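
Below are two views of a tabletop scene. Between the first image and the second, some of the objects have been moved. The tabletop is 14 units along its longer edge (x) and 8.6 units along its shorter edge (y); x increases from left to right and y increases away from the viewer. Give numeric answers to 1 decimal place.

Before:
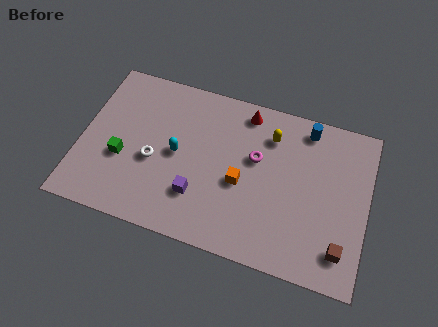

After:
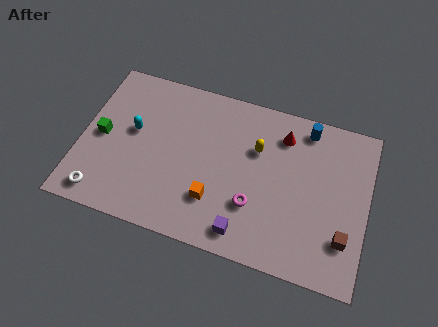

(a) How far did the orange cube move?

1.8

The orange cube moved from about (7.9, 3.7) to (6.7, 2.4), a distance of √(1.2² + 1.3²) ≈ 1.8.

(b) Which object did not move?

the blue cylinder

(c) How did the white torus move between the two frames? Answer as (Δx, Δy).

(-2.3, -2.5)

The white torus was at about (3.6, 3.6) and moved to about (1.3, 1.1).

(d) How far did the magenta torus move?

2.5

The magenta torus was near (8.5, 5.2) before and (8.6, 2.7) after, so it travelled √(0.1² + 2.5²) ≈ 2.5 units.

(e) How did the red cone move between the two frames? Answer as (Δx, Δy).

(1.9, -0.7)

The red cone was at about (7.8, 7.5) and moved to about (9.7, 6.8).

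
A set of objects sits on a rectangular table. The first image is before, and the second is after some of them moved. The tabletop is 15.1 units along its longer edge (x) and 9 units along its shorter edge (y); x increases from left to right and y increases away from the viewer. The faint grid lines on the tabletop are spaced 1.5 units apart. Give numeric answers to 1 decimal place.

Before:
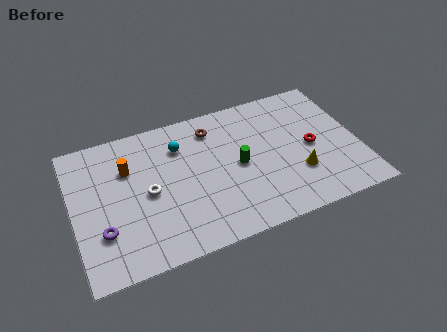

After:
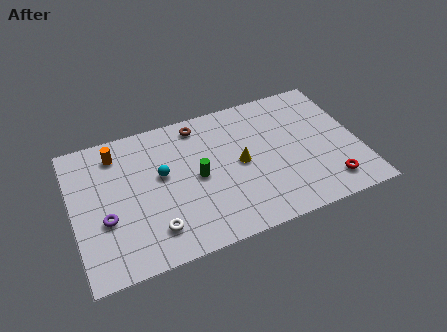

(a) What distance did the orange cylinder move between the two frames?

1.3

From (3.0, 6.2) to (2.5, 7.4), the orange cylinder covered √(0.5² + 1.2²) ≈ 1.3 units.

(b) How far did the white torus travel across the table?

2.4

The white torus moved from about (3.9, 4.3) to (4.0, 1.9), a distance of √(0.1² + 2.4²) ≈ 2.4.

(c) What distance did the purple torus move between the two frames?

0.7

The purple torus moved from about (1.4, 2.7) to (1.6, 3.4), a distance of √(0.2² + 0.7²) ≈ 0.7.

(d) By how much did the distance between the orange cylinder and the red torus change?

+2.4

Before: roughly 9.8 units apart; after: 12.2. That's 2.4 units further apart.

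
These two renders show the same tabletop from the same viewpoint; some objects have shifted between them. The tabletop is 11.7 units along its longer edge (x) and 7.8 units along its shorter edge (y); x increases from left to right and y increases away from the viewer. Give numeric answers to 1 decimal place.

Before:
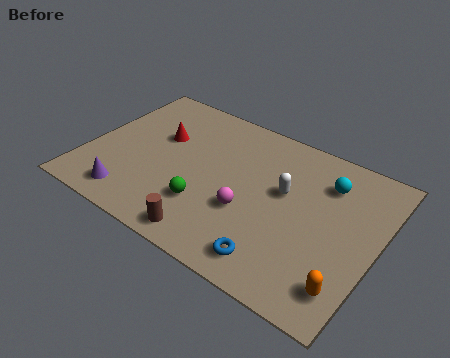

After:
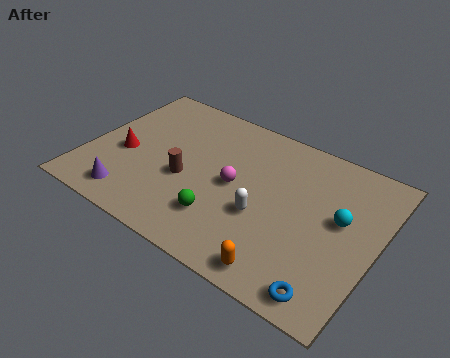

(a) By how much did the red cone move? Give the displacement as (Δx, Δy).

(-1.2, -1.6)

The red cone started near (2.7, 4.9) and ended near (1.5, 3.3).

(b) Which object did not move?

the purple cone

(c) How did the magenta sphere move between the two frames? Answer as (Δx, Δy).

(-0.7, 1.0)

The magenta sphere started near (6.7, 2.9) and ended near (6.0, 3.9).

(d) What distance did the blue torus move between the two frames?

2.2

From (8.1, 1.2) to (10.3, 0.9), the blue torus covered √(2.2² + 0.3²) ≈ 2.2 units.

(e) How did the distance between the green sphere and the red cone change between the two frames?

+1.0

They were about 3.5 units apart before and 4.5 after — 1.0 units further apart.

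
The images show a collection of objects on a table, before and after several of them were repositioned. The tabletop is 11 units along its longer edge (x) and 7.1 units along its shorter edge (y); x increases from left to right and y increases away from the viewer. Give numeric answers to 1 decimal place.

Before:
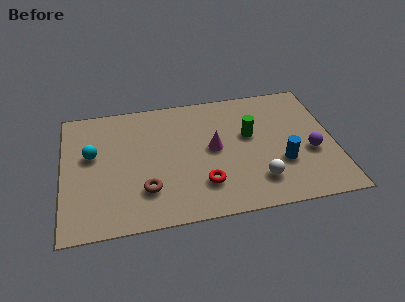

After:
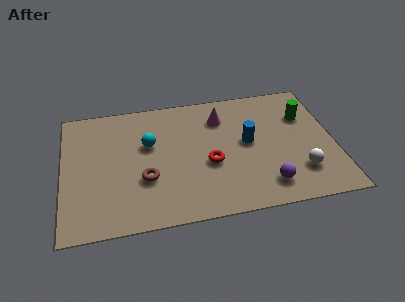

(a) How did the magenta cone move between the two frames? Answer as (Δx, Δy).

(0.4, 1.7)

The magenta cone started near (6.1, 3.7) and ended near (6.5, 5.4).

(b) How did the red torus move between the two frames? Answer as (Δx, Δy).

(0.3, 1.1)

The red torus started near (5.6, 1.8) and ended near (5.9, 2.9).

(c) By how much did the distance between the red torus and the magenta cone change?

+0.6

Before: roughly 2.0 units apart; after: 2.6. That's 0.6 units further apart.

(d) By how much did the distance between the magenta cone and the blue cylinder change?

-1.1

Before: roughly 3.0 units apart; after: 1.9. That's 1.1 units closer together.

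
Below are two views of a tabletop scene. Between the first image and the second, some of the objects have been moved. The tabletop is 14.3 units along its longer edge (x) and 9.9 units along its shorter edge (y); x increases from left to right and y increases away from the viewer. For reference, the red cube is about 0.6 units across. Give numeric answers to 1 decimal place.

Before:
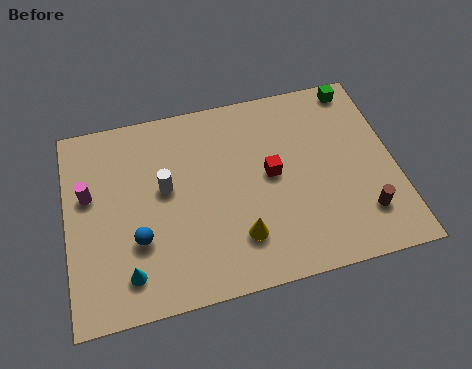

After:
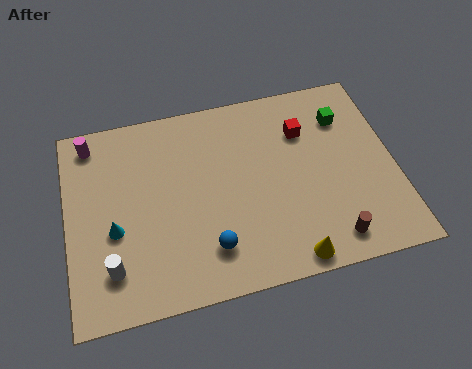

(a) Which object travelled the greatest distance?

the white cylinder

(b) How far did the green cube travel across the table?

1.7

The green cube moved from about (13.0, 8.9) to (12.3, 7.4), a distance of √(0.7² + 1.5²) ≈ 1.7.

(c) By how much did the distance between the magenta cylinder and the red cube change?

+1.5

Before: roughly 7.9 units apart; after: 9.4. That's 1.5 units further apart.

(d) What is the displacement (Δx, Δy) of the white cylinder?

(-2.5, -3.4)

The white cylinder started near (4.3, 5.6) and ended near (1.8, 2.2).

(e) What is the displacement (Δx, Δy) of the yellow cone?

(2.1, -1.5)

From the two frames, the yellow cone sits at roughly (7.3, 2.4) before and (9.4, 0.9) after.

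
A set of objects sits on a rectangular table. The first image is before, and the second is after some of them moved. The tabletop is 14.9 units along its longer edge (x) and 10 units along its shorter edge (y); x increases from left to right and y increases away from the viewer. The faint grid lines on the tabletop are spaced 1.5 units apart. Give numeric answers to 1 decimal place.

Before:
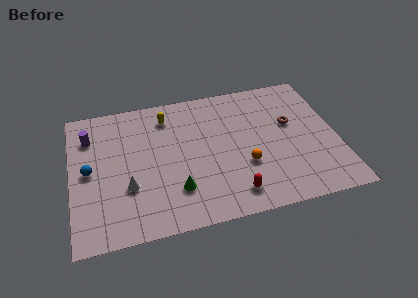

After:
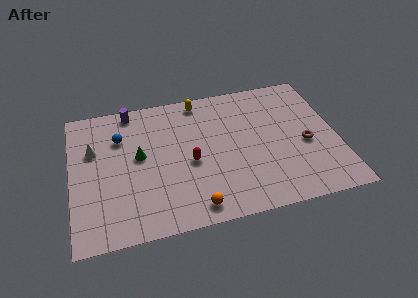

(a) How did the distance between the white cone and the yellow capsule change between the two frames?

+1.3

The distance was about 5.3 in the first image and 6.6 in the second, so they moved 1.3 units further apart.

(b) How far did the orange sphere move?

3.8

The orange sphere moved from about (9.6, 3.5) to (6.6, 1.2), a distance of √(3.0² + 2.3²) ≈ 3.8.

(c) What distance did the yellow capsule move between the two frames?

2.1

The yellow capsule moved from about (5.5, 8.1) to (7.4, 8.9), a distance of √(1.9² + 0.8²) ≈ 2.1.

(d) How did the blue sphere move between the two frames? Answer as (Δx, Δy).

(1.8, 2.1)

From the two frames, the blue sphere sits at roughly (1.0, 5.0) before and (2.8, 7.1) after.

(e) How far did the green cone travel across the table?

3.5

The green cone was near (5.7, 2.6) before and (3.8, 5.5) after, so it travelled √(1.9² + 2.9²) ≈ 3.5 units.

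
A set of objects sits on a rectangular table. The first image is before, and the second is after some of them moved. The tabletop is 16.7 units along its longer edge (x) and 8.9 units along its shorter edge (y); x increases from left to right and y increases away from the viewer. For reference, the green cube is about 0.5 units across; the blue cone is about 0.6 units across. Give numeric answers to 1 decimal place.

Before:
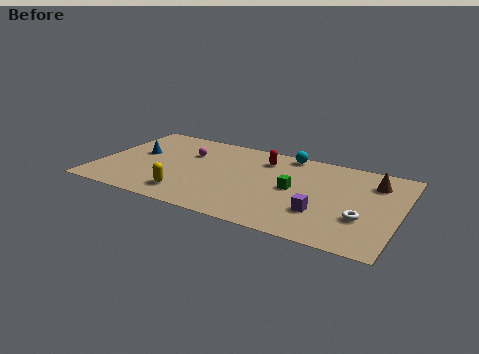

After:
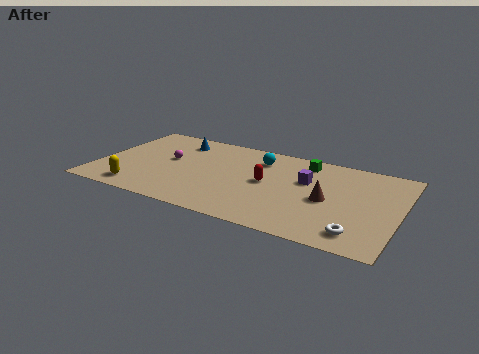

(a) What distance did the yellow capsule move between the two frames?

2.7

The yellow capsule moved from about (5.3, 1.7) to (2.6, 1.3), a distance of √(2.7² + 0.4²) ≈ 2.7.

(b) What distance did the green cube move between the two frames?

3.0

The green cube moved from about (10.9, 4.5) to (11.2, 7.5), a distance of √(0.3² + 3.0²) ≈ 3.0.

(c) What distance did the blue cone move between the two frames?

2.9

The blue cone moved from about (2.0, 5.1) to (4.0, 7.2), a distance of √(2.0² + 2.1²) ≈ 2.9.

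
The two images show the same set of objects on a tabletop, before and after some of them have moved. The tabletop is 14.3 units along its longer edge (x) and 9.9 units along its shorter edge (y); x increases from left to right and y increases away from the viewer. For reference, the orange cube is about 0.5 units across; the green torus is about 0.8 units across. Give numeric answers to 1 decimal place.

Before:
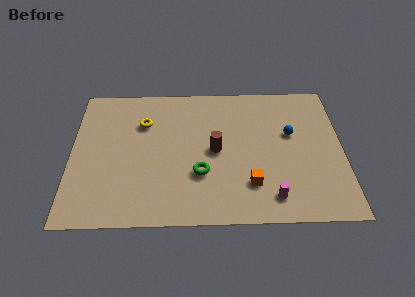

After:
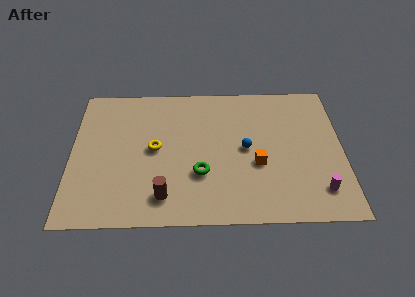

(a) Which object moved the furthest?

the brown cylinder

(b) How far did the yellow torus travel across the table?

2.0

The yellow torus was near (3.8, 7.0) before and (4.4, 5.1) after, so it travelled √(0.6² + 1.9²) ≈ 2.0 units.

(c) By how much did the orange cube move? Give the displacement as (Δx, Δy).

(0.4, 1.4)

From the two frames, the orange cube sits at roughly (9.4, 2.5) before and (9.8, 3.9) after.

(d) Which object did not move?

the green torus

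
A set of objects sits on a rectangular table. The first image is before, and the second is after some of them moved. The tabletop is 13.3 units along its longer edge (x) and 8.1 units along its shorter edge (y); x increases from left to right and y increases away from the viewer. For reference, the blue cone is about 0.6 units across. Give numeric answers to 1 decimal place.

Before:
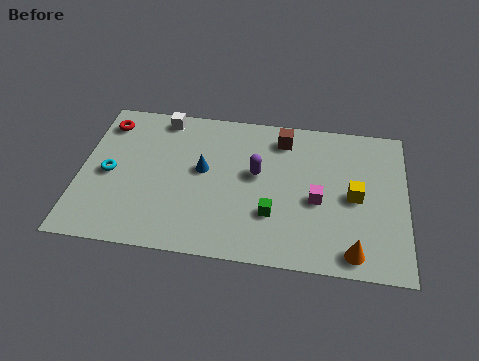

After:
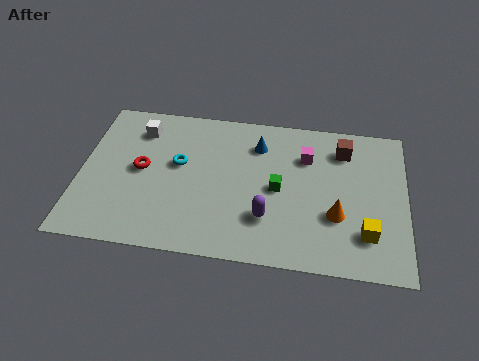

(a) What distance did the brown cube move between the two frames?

2.5

The brown cube moved from about (8.2, 6.7) to (10.7, 6.4), a distance of √(2.5² + 0.3²) ≈ 2.5.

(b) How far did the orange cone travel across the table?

1.9

The orange cone was near (11.2, 1.0) before and (10.5, 2.8) after, so it travelled √(0.7² + 1.8²) ≈ 1.9 units.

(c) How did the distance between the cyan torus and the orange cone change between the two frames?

-3.6

The distance was about 10.4 in the first image and 6.8 in the second, so they moved 3.6 units closer together.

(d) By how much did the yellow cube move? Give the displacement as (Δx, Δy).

(0.5, -1.9)

The yellow cube was at about (11.2, 3.9) and moved to about (11.7, 2.0).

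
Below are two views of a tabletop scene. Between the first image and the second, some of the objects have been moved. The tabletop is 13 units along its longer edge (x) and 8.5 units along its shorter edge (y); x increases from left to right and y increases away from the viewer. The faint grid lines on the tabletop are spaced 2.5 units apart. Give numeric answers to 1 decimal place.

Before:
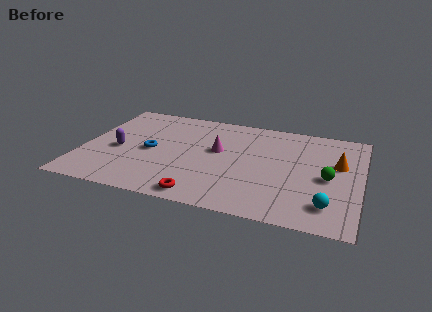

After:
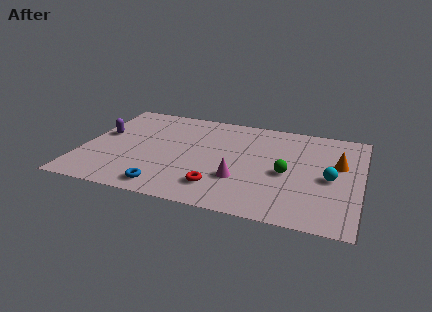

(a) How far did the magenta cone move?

2.5

The magenta cone was near (6.3, 4.9) before and (7.5, 2.7) after, so it travelled √(1.2² + 2.2²) ≈ 2.5 units.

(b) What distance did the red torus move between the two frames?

1.1

From (5.9, 0.9) to (6.6, 1.8), the red torus covered √(0.7² + 0.9²) ≈ 1.1 units.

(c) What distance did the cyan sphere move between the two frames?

2.2

From (11.6, 1.7) to (11.6, 3.9), the cyan sphere covered √(0.0² + 2.2²) ≈ 2.2 units.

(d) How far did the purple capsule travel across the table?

1.5

The purple capsule was near (1.7, 3.7) before and (0.8, 4.9) after, so it travelled √(0.9² + 1.2²) ≈ 1.5 units.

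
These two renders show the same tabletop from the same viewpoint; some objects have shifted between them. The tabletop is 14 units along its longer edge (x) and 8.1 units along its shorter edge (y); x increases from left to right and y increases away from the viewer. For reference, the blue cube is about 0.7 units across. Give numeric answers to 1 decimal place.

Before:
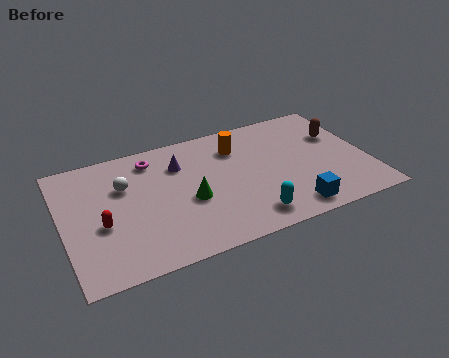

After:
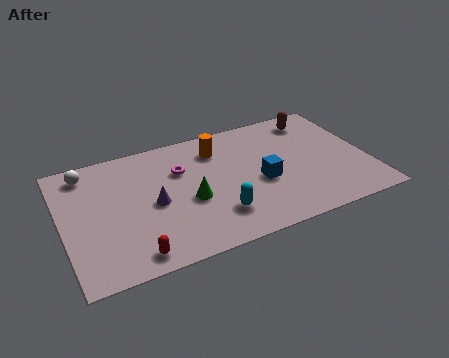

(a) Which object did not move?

the green cone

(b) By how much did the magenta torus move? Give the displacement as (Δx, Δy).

(1.2, -1.2)

The magenta torus started near (4.3, 6.7) and ended near (5.5, 5.5).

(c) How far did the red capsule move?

2.6

The red capsule was near (1.7, 3.3) before and (2.9, 1.0) after, so it travelled √(1.2² + 2.3²) ≈ 2.6 units.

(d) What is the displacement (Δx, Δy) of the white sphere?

(-1.6, 1.5)

The white sphere was at about (2.9, 5.4) and moved to about (1.3, 6.9).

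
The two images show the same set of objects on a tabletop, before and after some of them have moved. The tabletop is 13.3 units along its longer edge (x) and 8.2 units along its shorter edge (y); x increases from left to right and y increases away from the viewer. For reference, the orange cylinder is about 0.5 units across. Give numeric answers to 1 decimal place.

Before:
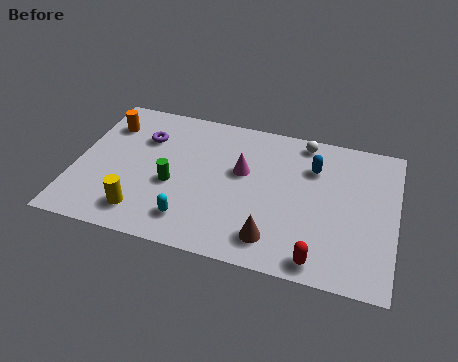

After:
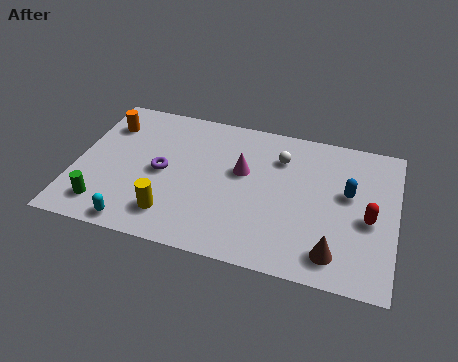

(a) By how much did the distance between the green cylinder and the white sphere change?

+1.9

They were about 6.5 units apart before and 8.4 after — 1.9 units further apart.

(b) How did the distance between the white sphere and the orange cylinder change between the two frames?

-1.0

The distance was about 8.3 in the first image and 7.3 in the second, so they moved 1.0 units closer together.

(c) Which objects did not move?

the orange cylinder and the magenta cone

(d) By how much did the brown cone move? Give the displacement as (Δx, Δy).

(2.5, -0.1)

The brown cone started near (8.4, 1.5) and ended near (10.9, 1.4).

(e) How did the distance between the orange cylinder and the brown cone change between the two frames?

+2.2

They were about 8.7 units apart before and 10.9 after — 2.2 units further apart.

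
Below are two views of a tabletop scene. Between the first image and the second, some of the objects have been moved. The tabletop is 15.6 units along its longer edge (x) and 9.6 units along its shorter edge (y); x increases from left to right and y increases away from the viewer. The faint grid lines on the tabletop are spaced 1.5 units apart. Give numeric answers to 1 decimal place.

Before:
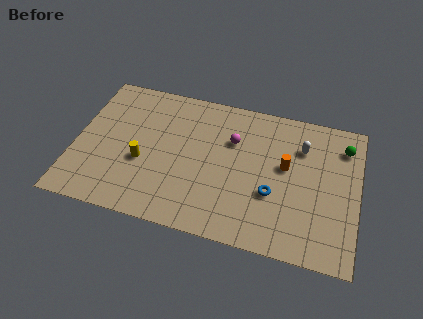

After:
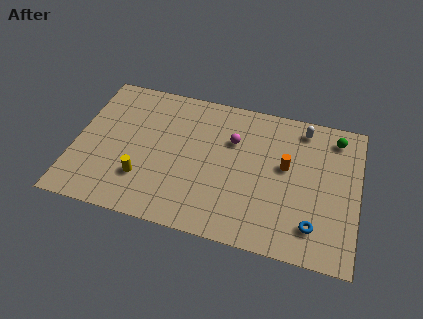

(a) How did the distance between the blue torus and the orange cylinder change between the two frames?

+1.8

Before: roughly 2.1 units apart; after: 3.9. That's 1.8 units further apart.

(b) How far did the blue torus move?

2.7

From (11.0, 3.5) to (13.3, 2.0), the blue torus covered √(2.3² + 1.5²) ≈ 2.7 units.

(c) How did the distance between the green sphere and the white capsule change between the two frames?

-0.6

Before: roughly 2.4 units apart; after: 1.8. That's 0.6 units closer together.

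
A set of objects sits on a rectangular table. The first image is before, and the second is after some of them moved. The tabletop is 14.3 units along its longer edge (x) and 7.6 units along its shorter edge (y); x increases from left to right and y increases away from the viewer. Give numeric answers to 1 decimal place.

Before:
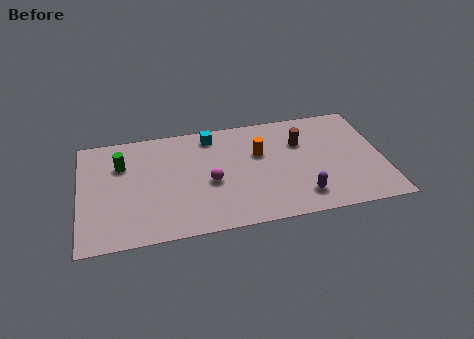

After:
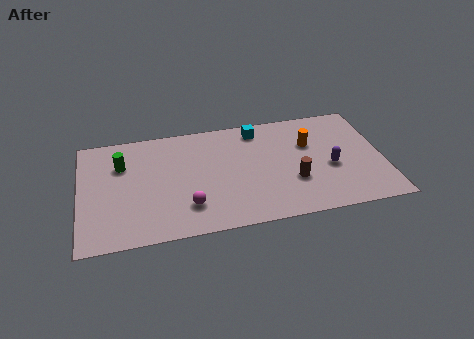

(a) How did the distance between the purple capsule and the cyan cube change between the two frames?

-1.7

They were about 6.4 units apart before and 4.7 after — 1.7 units closer together.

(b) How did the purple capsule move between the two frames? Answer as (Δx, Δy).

(1.5, 1.7)

The purple capsule was at about (10.3, 1.5) and moved to about (11.8, 3.2).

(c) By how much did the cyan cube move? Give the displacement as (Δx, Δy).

(2.2, 0.0)

The cyan cube started near (6.3, 6.5) and ended near (8.5, 6.5).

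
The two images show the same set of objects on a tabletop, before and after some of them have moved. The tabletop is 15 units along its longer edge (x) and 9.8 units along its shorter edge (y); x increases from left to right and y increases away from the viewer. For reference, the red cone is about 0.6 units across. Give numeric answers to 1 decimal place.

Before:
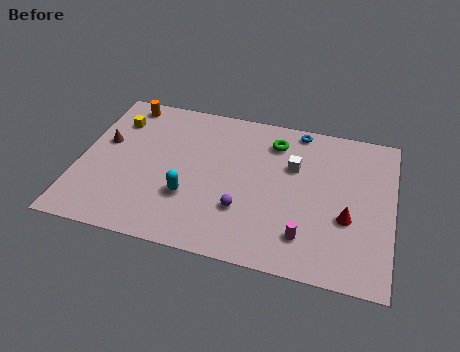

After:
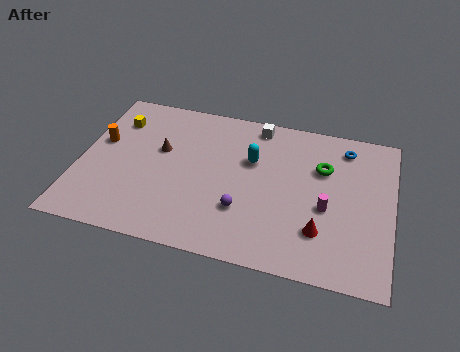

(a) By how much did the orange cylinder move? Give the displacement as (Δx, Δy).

(-0.9, -2.9)

The orange cylinder was at about (1.8, 8.7) and moved to about (0.9, 5.8).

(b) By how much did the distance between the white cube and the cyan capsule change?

-3.4

The distance was about 5.8 in the first image and 2.4 in the second, so they moved 3.4 units closer together.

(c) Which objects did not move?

the purple sphere and the yellow cube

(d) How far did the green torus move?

2.7

The green torus was near (9.2, 7.8) before and (11.6, 6.6) after, so it travelled √(2.4² + 1.2²) ≈ 2.7 units.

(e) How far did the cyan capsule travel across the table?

4.2

The cyan capsule moved from about (5.4, 3.2) to (8.2, 6.3), a distance of √(2.8² + 3.1²) ≈ 4.2.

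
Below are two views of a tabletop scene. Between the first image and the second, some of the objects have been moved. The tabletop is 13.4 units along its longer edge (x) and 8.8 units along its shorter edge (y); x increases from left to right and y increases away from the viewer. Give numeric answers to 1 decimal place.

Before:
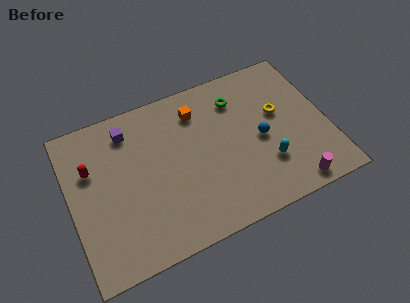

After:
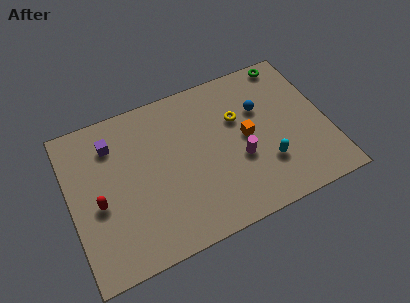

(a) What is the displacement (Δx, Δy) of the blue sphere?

(0.2, 1.7)

The blue sphere was at about (9.9, 4.1) and moved to about (10.1, 5.8).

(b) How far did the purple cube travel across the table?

1.0

From (3.3, 7.2) to (2.4, 6.8), the purple cube covered √(0.9² + 0.4²) ≈ 1.0 units.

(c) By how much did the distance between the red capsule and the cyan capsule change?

-0.7

They were about 9.4 units apart before and 8.7 after — 0.7 units closer together.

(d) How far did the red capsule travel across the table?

2.0

From (1.2, 5.8) to (1.4, 3.8), the red capsule covered √(0.2² + 2.0²) ≈ 2.0 units.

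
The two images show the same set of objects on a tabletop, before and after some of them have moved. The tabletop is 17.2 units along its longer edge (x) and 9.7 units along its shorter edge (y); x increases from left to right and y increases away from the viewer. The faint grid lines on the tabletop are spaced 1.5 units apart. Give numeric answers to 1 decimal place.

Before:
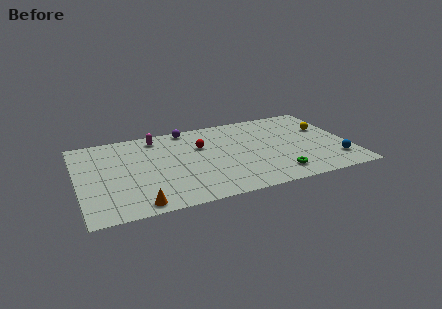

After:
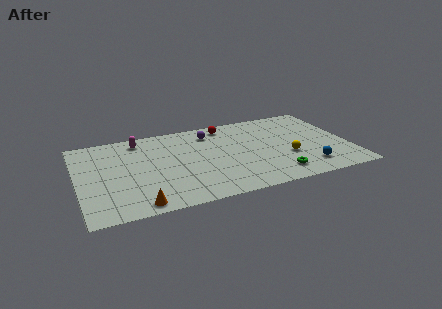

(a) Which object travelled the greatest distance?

the yellow sphere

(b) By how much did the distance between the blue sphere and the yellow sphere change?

-2.1

They were about 4.0 units apart before and 1.9 after — 2.1 units closer together.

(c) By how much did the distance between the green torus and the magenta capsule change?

+0.8

They were about 9.7 units apart before and 10.5 after — 0.8 units further apart.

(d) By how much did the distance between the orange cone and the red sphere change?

+2.7

Before: roughly 7.0 units apart; after: 9.7. That's 2.7 units further apart.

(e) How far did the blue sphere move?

1.8

From (16.1, 2.2) to (14.3, 1.9), the blue sphere covered √(1.8² + 0.3²) ≈ 1.8 units.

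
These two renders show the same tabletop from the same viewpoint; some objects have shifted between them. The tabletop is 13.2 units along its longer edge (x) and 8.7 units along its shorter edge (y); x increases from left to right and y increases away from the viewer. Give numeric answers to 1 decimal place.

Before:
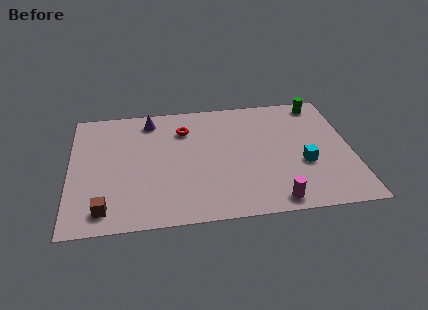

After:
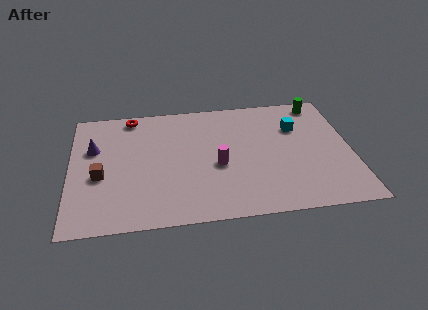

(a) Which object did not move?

the green cylinder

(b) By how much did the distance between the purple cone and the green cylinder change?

+2.9

The distance was about 8.1 in the first image and 11.0 in the second, so they moved 2.9 units further apart.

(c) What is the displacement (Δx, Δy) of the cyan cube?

(-0.2, 2.7)

The cyan cube started near (10.9, 3.3) and ended near (10.7, 6.0).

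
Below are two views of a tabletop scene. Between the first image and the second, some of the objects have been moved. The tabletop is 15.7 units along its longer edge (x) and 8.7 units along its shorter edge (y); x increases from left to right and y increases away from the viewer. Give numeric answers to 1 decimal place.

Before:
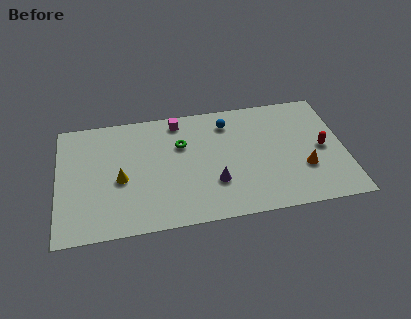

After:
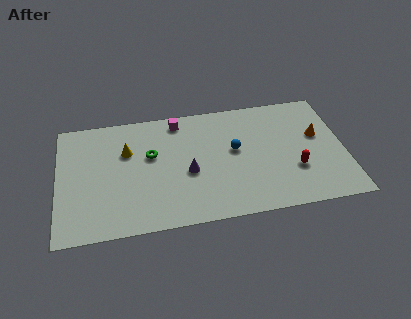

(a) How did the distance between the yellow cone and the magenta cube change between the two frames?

-1.6

The distance was about 5.0 in the first image and 3.4 in the second, so they moved 1.6 units closer together.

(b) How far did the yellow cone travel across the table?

2.0

The yellow cone was near (3.4, 3.8) before and (3.8, 5.8) after, so it travelled √(0.4² + 2.0²) ≈ 2.0 units.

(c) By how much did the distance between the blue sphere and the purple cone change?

-1.5

The distance was about 4.4 in the first image and 2.9 in the second, so they moved 1.5 units closer together.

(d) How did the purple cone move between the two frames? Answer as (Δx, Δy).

(-1.4, 1.0)

From the two frames, the purple cone sits at roughly (8.5, 2.7) before and (7.1, 3.7) after.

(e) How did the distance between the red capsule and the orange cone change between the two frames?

+1.0

They were about 1.7 units apart before and 2.7 after — 1.0 units further apart.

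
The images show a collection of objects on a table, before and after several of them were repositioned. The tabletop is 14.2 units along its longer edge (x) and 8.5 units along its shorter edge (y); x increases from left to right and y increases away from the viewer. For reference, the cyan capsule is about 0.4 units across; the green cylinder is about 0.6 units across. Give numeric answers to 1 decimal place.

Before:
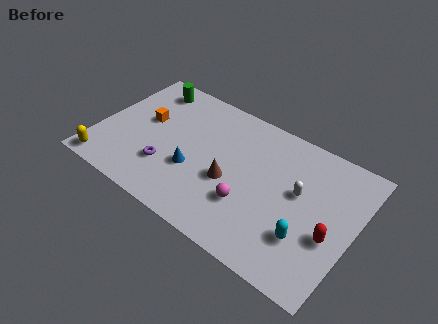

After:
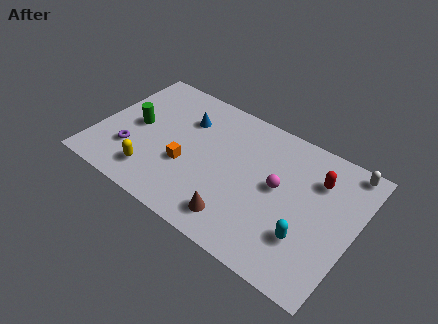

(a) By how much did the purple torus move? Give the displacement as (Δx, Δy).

(-2.0, 0.0)

From the two frames, the purple torus sits at roughly (4.1, 2.5) before and (2.1, 2.5) after.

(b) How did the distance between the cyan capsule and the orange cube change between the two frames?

-3.0

Before: roughly 9.8 units apart; after: 6.8. That's 3.0 units closer together.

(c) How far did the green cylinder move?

2.9

The green cylinder was near (2.1, 7.2) before and (2.0, 4.3) after, so it travelled √(0.1² + 2.9²) ≈ 2.9 units.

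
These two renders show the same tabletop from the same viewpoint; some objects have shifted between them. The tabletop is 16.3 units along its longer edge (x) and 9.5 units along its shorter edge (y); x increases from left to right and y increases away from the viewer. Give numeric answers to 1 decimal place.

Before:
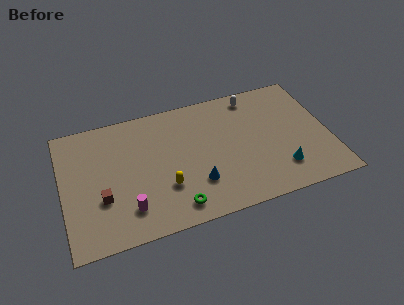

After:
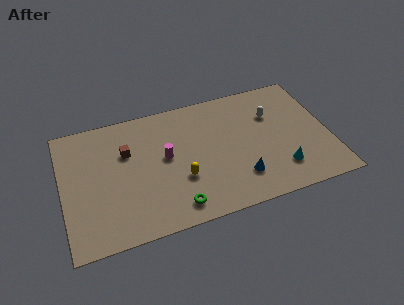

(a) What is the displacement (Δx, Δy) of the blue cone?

(2.6, -0.4)

The blue cone started near (8.0, 2.7) and ended near (10.6, 2.3).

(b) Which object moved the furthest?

the magenta cylinder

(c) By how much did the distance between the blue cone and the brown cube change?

+2.0

Before: roughly 5.7 units apart; after: 7.7. That's 2.0 units further apart.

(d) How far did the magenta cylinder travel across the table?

4.0

From (3.8, 2.1) to (6.3, 5.2), the magenta cylinder covered √(2.5² + 3.1²) ≈ 4.0 units.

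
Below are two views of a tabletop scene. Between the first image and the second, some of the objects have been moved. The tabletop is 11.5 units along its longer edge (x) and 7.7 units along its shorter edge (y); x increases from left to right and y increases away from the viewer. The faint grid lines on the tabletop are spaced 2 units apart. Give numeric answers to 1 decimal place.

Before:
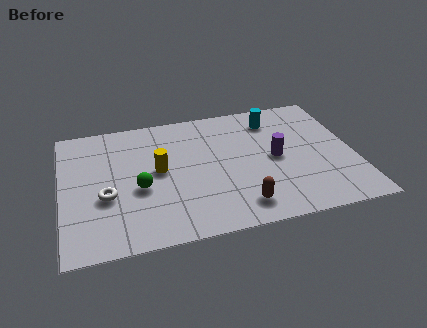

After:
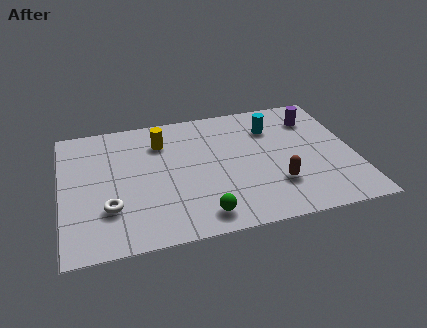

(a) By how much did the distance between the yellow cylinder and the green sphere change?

+3.7

The distance was about 1.2 in the first image and 4.9 in the second, so they moved 3.7 units further apart.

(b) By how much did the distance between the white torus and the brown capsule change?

+1.1

The distance was about 5.4 in the first image and 6.5 in the second, so they moved 1.1 units further apart.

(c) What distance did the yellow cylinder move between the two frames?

1.7

The yellow cylinder was near (3.8, 4.1) before and (4.0, 5.8) after, so it travelled √(0.2² + 1.7²) ≈ 1.7 units.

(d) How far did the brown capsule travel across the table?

1.7

From (6.8, 1.3) to (8.3, 2.2), the brown capsule covered √(1.5² + 0.9²) ≈ 1.7 units.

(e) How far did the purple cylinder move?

2.7

The purple cylinder moved from about (8.4, 3.8) to (10.1, 5.9), a distance of √(1.7² + 2.1²) ≈ 2.7.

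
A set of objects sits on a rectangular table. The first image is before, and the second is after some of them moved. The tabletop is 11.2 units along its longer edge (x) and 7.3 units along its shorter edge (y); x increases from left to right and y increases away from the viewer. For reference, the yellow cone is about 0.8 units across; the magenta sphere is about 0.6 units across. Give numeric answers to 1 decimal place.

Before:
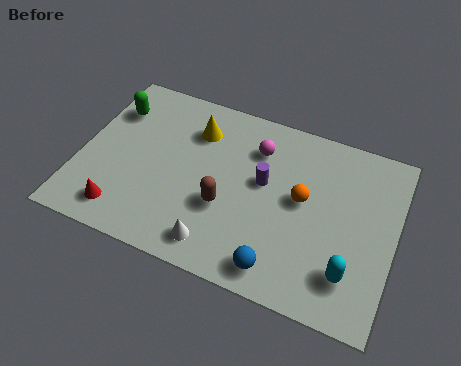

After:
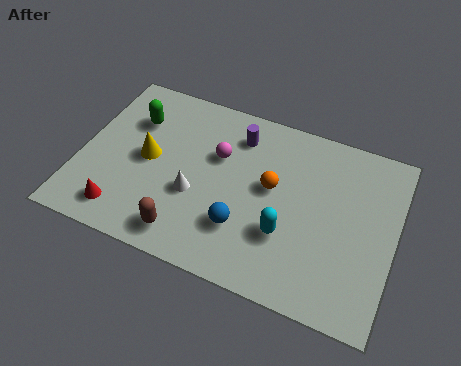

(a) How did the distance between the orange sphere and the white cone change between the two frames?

-1.1

Before: roughly 4.0 units apart; after: 2.9. That's 1.1 units closer together.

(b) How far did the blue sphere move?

1.8

The blue sphere was near (7.4, 1.0) before and (6.0, 2.1) after, so it travelled √(1.4² + 1.1²) ≈ 1.8 units.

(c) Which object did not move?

the red cone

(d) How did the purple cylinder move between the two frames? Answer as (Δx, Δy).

(-1.1, 1.6)

The purple cylinder was at about (6.5, 4.2) and moved to about (5.4, 5.8).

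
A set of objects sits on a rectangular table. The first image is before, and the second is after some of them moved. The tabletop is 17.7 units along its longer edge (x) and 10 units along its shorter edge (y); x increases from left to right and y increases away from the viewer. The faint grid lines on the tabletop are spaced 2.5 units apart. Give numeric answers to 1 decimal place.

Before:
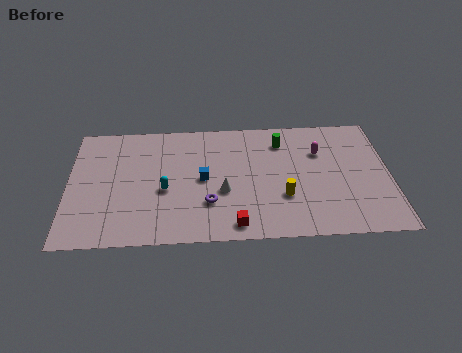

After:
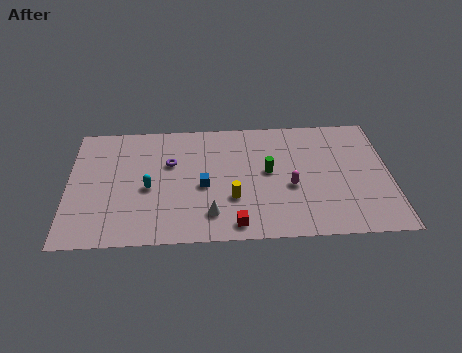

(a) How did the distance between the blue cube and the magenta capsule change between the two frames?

-2.0

The distance was about 6.8 in the first image and 4.8 in the second, so they moved 2.0 units closer together.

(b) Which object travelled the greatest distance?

the purple torus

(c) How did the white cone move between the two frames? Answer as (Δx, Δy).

(-0.7, -1.8)

From the two frames, the white cone sits at roughly (8.5, 3.9) before and (7.8, 2.1) after.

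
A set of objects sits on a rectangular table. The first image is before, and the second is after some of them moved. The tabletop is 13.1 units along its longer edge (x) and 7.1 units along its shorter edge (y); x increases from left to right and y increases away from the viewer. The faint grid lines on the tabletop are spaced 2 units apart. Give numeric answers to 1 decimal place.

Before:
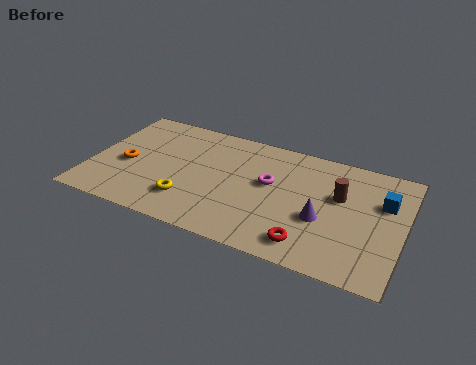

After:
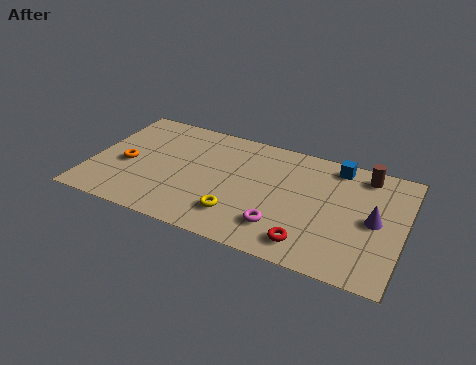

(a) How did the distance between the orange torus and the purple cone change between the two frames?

+2.1

Before: roughly 8.3 units apart; after: 10.4. That's 2.1 units further apart.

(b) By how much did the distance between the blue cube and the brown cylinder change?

-0.6

They were about 1.8 units apart before and 1.2 after — 0.6 units closer together.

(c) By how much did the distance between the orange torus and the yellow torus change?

+2.0

The distance was about 3.1 in the first image and 5.1 in the second, so they moved 2.0 units further apart.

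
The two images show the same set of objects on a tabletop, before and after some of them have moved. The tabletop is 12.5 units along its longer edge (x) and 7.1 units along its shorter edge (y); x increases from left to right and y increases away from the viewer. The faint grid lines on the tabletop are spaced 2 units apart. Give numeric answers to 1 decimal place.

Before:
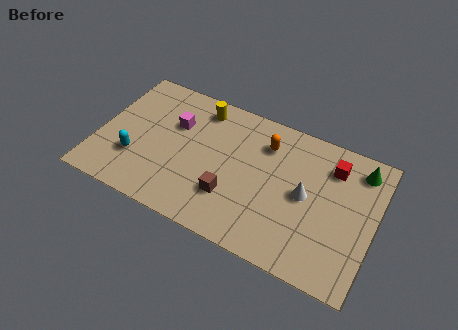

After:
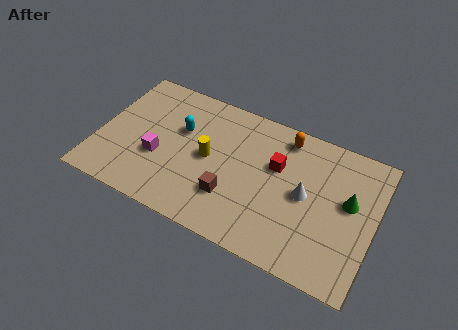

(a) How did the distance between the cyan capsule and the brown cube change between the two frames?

-0.9

The distance was about 4.4 in the first image and 3.5 in the second, so they moved 0.9 units closer together.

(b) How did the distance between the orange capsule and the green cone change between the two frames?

-0.5

Before: roughly 4.2 units apart; after: 3.7. That's 0.5 units closer together.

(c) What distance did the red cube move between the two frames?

2.6

From (10.4, 5.5) to (8.0, 4.5), the red cube covered √(2.4² + 1.0²) ≈ 2.6 units.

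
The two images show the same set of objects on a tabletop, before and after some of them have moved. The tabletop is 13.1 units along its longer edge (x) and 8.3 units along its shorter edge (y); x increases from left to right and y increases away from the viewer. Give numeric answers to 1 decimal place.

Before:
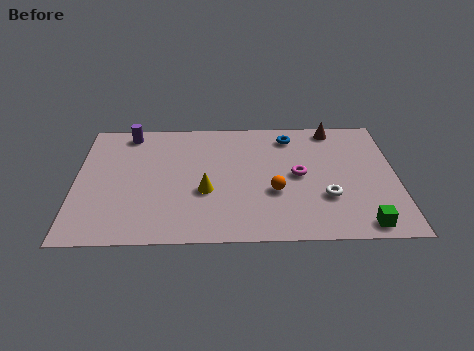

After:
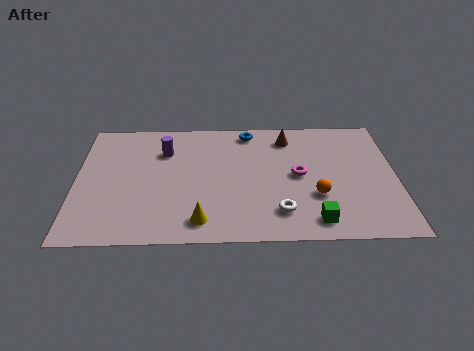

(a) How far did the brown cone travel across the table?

2.0

From (10.6, 7.4) to (8.7, 6.8), the brown cone covered √(1.9² + 0.6²) ≈ 2.0 units.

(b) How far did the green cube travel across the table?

1.9

From (11.6, 0.9) to (9.7, 1.2), the green cube covered √(1.9² + 0.3²) ≈ 1.9 units.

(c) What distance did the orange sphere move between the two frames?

1.7

The orange sphere was near (8.1, 3.1) before and (9.8, 2.8) after, so it travelled √(1.7² + 0.3²) ≈ 1.7 units.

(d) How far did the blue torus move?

1.7

From (8.8, 6.9) to (7.1, 7.3), the blue torus covered √(1.7² + 0.4²) ≈ 1.7 units.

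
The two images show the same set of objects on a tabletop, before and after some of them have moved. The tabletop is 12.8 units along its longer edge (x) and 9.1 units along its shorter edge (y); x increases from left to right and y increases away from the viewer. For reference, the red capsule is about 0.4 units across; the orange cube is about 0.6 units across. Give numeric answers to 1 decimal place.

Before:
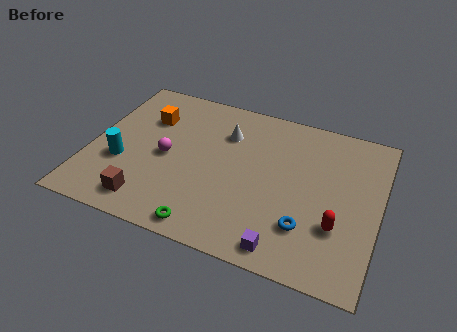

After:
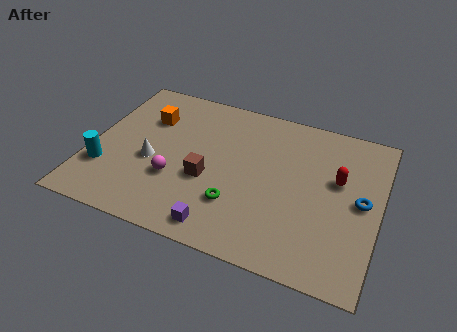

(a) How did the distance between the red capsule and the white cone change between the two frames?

+1.8

They were about 6.5 units apart before and 8.3 after — 1.8 units further apart.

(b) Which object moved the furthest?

the white cone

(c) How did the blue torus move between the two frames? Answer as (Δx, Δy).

(2.2, 2.2)

From the two frames, the blue torus sits at roughly (9.8, 2.4) before and (12.0, 4.6) after.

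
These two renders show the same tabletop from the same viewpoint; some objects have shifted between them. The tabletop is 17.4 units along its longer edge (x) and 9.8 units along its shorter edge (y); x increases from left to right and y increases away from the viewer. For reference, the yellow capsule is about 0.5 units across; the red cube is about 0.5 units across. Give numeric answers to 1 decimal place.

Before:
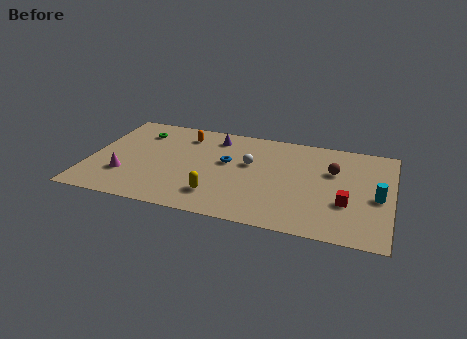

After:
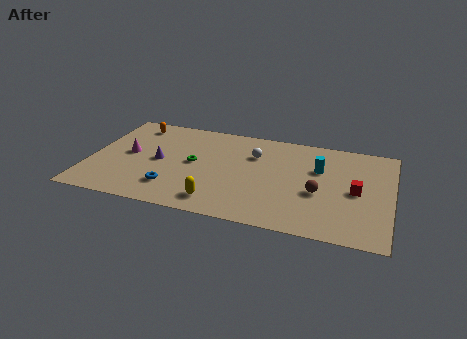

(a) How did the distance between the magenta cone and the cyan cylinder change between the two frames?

-3.4

They were about 14.5 units apart before and 11.1 after — 3.4 units closer together.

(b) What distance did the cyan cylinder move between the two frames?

3.9

From (16.6, 4.4) to (13.2, 6.4), the cyan cylinder covered √(3.4² + 2.0²) ≈ 3.9 units.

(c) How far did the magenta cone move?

2.2

The magenta cone was near (2.2, 2.9) before and (2.2, 5.1) after, so it travelled √(0.0² + 2.2²) ≈ 2.2 units.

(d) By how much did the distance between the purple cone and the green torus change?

-2.4

They were about 4.4 units apart before and 2.0 after — 2.4 units closer together.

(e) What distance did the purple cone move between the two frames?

4.5

The purple cone moved from about (7.0, 8.1) to (4.0, 4.8), a distance of √(3.0² + 3.3²) ≈ 4.5.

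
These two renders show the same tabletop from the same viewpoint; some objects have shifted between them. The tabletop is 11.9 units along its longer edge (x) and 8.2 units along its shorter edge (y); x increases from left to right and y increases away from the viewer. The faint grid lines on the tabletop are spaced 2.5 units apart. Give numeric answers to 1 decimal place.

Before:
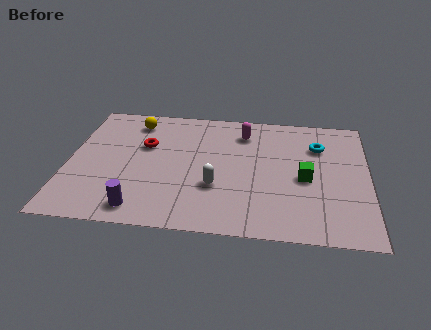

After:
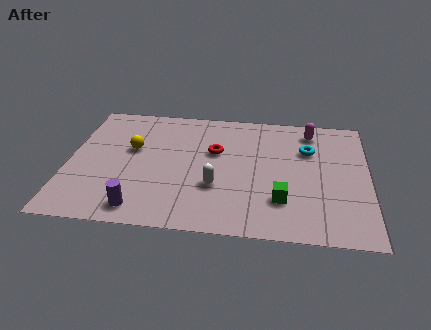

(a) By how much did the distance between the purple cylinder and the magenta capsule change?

+2.1

The distance was about 6.7 in the first image and 8.8 in the second, so they moved 2.1 units further apart.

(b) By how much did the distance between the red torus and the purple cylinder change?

+0.8

The distance was about 4.1 in the first image and 4.9 in the second, so they moved 0.8 units further apart.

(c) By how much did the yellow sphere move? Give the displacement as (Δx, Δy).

(0.0, -1.9)

The yellow sphere was at about (2.5, 6.8) and moved to about (2.5, 4.9).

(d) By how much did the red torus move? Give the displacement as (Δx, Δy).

(2.8, -0.1)

The red torus started near (3.0, 5.2) and ended near (5.8, 5.1).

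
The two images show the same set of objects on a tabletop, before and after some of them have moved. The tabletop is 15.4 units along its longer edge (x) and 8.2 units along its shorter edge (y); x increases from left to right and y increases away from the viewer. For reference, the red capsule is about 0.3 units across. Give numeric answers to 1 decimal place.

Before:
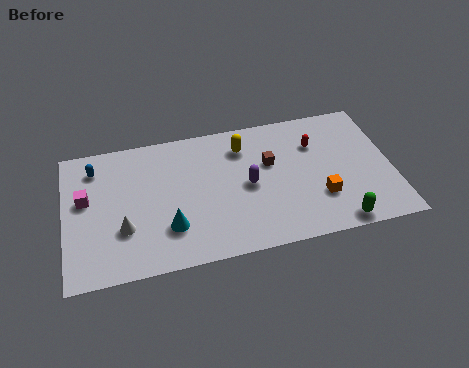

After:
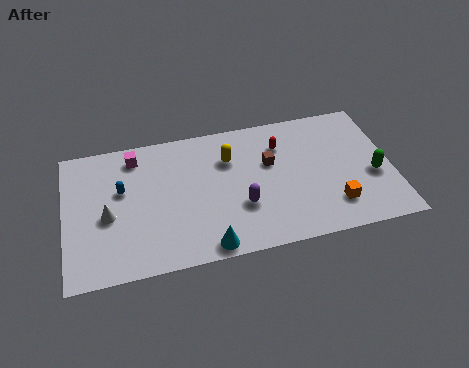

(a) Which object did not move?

the brown cube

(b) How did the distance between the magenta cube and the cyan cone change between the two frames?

+2.3

Before: roughly 4.5 units apart; after: 6.8. That's 2.3 units further apart.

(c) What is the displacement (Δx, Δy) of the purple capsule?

(-0.4, -1.2)

The purple capsule was at about (8.6, 4.0) and moved to about (8.2, 2.8).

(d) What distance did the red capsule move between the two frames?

1.6

The red capsule was near (11.9, 5.8) before and (10.3, 6.1) after, so it travelled √(1.6² + 0.3²) ≈ 1.6 units.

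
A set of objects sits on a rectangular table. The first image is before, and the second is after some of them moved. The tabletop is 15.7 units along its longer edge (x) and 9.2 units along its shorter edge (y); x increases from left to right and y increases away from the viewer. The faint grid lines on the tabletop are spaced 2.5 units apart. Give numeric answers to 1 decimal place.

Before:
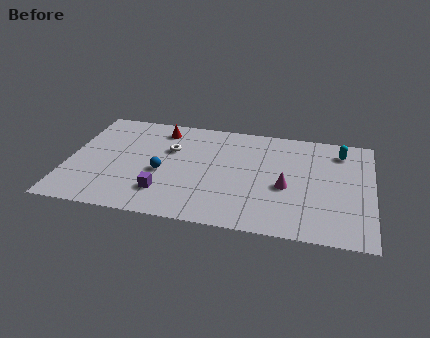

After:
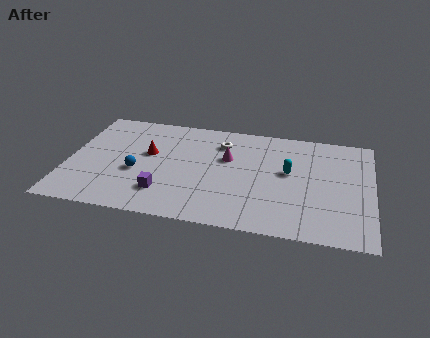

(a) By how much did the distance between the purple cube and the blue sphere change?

+0.4

Before: roughly 1.7 units apart; after: 2.1. That's 0.4 units further apart.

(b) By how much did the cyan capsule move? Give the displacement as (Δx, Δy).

(-2.6, -2.3)

The cyan capsule started near (14.0, 7.5) and ended near (11.4, 5.2).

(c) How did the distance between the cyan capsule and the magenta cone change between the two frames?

-1.2

They were about 4.5 units apart before and 3.3 after — 1.2 units closer together.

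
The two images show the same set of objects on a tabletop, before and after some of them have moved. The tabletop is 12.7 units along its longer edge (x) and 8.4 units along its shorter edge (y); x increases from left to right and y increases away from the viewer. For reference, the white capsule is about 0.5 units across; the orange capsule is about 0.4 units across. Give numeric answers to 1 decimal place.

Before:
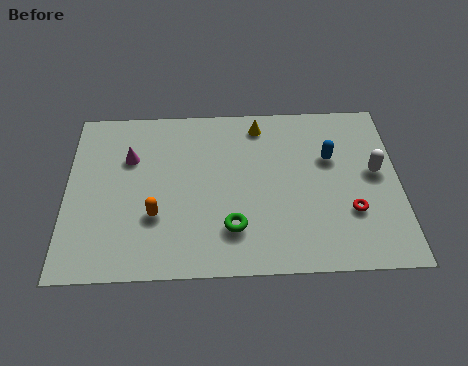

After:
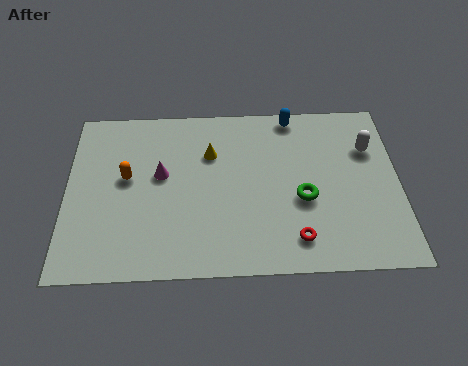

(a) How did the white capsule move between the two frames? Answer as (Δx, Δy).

(-0.2, 1.2)

From the two frames, the white capsule sits at roughly (11.8, 4.6) before and (11.6, 5.8) after.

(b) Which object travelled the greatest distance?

the green torus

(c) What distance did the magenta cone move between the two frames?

1.5

The magenta cone moved from about (2.4, 5.7) to (3.6, 4.8), a distance of √(1.2² + 0.9²) ≈ 1.5.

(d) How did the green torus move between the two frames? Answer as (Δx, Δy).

(2.7, 1.3)

From the two frames, the green torus sits at roughly (6.3, 2.1) before and (9.0, 3.4) after.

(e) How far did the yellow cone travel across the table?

2.4

The yellow cone was near (7.4, 7.2) before and (5.5, 5.8) after, so it travelled √(1.9² + 1.4²) ≈ 2.4 units.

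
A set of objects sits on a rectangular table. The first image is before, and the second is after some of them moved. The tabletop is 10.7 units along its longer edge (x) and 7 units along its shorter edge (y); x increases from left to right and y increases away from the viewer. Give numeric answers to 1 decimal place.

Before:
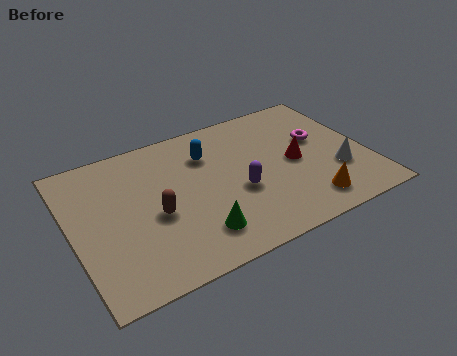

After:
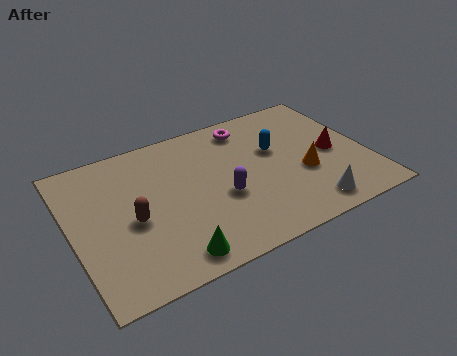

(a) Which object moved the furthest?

the magenta torus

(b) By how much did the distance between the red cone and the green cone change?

+2.4

The distance was about 4.3 in the first image and 6.7 in the second, so they moved 2.4 units further apart.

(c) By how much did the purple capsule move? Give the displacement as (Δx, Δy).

(-0.6, 0.0)

The purple capsule was at about (5.9, 2.8) and moved to about (5.3, 2.8).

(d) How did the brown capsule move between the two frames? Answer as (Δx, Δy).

(-0.8, 0.1)

The brown capsule started near (2.9, 3.0) and ended near (2.1, 3.1).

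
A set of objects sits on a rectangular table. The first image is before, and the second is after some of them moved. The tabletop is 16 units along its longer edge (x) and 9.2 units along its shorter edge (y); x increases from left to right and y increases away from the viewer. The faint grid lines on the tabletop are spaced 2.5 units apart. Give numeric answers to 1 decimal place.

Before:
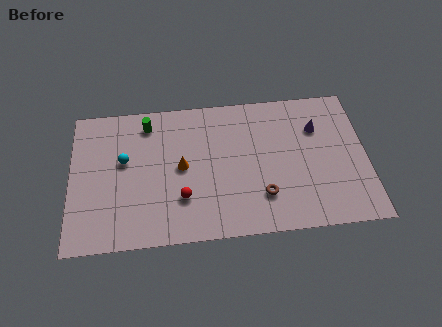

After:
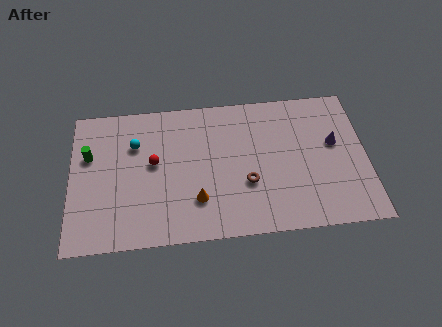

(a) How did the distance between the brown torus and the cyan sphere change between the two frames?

-1.2

They were about 8.0 units apart before and 6.8 after — 1.2 units closer together.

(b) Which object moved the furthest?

the green cylinder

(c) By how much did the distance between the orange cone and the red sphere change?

+1.5

Before: roughly 2.0 units apart; after: 3.5. That's 1.5 units further apart.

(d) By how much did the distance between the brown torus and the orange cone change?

-2.1

Before: roughly 4.9 units apart; after: 2.8. That's 2.1 units closer together.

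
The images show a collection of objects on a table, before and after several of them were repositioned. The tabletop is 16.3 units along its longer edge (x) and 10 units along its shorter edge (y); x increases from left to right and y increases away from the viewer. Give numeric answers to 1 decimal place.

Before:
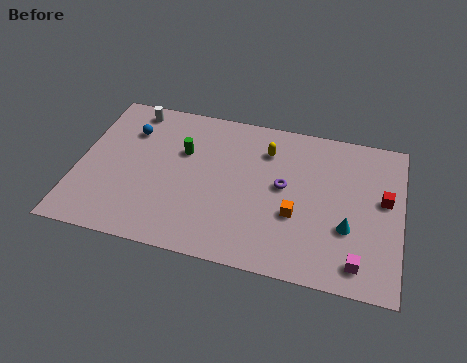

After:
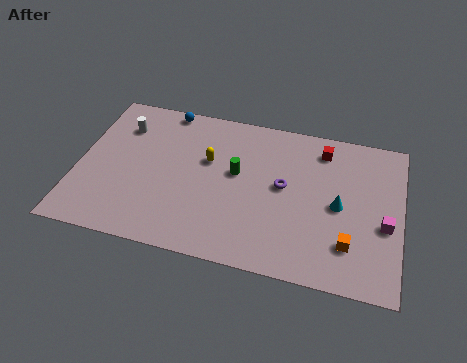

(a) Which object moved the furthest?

the red cube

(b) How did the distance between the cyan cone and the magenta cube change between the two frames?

+0.3

Before: roughly 2.1 units apart; after: 2.4. That's 0.3 units further apart.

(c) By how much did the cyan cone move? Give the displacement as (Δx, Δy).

(-0.5, 1.3)

From the two frames, the cyan cone sits at roughly (13.7, 3.5) before and (13.2, 4.8) after.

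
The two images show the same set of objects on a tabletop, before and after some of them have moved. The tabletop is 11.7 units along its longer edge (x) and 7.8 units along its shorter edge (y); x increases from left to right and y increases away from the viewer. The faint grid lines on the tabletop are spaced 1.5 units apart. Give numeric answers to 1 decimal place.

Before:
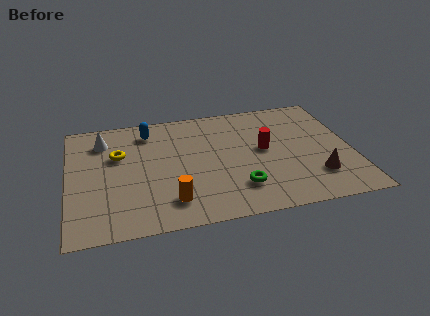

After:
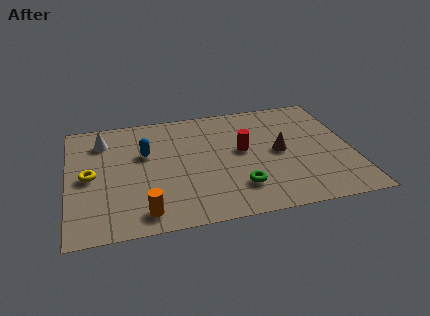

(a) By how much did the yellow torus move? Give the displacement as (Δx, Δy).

(-1.2, -1.2)

From the two frames, the yellow torus sits at roughly (2.1, 5.0) before and (0.9, 3.8) after.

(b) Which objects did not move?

the white cone and the green torus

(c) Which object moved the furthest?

the brown cone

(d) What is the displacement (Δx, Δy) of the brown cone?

(-1.4, 1.9)

From the two frames, the brown cone sits at roughly (10.1, 2.0) before and (8.7, 3.9) after.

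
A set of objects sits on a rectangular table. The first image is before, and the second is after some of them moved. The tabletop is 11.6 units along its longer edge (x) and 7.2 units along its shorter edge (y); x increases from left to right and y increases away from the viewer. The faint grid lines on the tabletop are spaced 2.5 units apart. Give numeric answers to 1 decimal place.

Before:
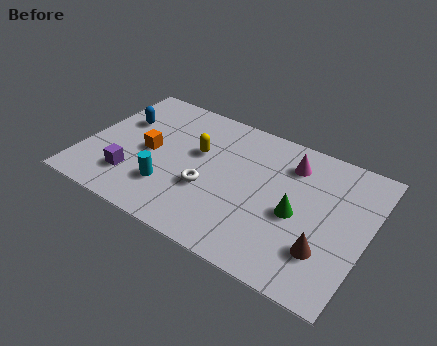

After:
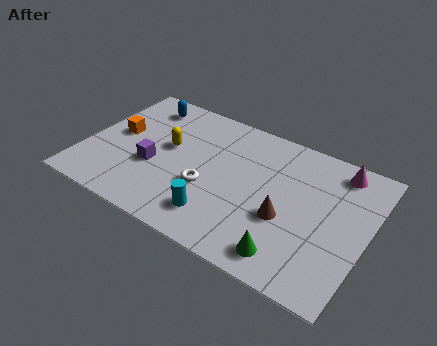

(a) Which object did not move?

the white torus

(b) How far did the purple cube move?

1.2

The purple cube moved from about (2.2, 1.8) to (2.9, 2.8), a distance of √(0.7² + 1.0²) ≈ 1.2.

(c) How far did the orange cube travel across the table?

1.5

From (2.6, 3.5) to (1.2, 3.9), the orange cube covered √(1.4² + 0.4²) ≈ 1.5 units.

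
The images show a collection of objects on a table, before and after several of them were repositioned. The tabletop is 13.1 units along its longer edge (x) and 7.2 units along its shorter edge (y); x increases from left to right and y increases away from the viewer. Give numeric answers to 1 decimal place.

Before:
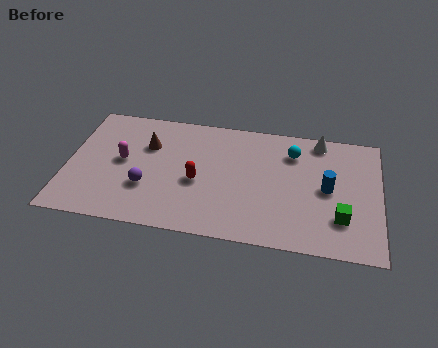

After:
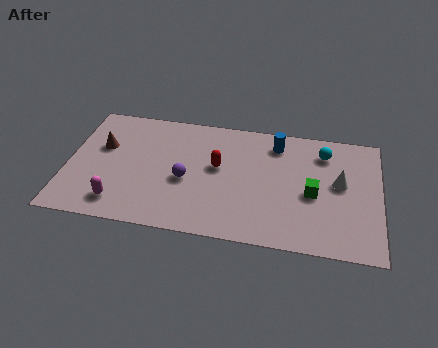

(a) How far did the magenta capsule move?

2.5

The magenta capsule was near (2.3, 3.8) before and (2.3, 1.3) after, so it travelled √(0.0² + 2.5²) ≈ 2.5 units.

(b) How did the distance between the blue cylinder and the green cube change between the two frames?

+1.4

Before: roughly 1.7 units apart; after: 3.1. That's 1.4 units further apart.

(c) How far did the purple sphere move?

1.7

From (3.4, 2.4) to (5.0, 3.1), the purple sphere covered √(1.6² + 0.7²) ≈ 1.7 units.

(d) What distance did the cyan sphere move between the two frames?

1.3

The cyan sphere moved from about (9.4, 5.5) to (10.7, 5.7), a distance of √(1.3² + 0.2²) ≈ 1.3.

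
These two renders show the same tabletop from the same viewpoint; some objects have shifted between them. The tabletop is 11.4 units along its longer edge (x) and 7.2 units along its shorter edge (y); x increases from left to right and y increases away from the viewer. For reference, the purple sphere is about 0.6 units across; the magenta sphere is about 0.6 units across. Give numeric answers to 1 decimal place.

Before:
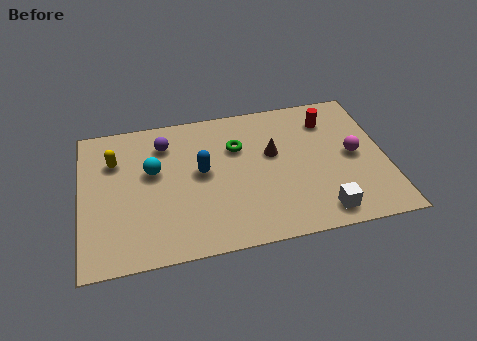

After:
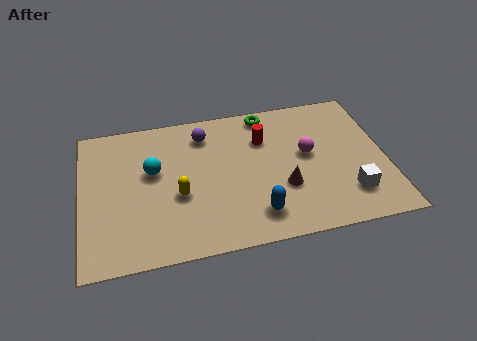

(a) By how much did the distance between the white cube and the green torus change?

+0.6

Before: roughly 4.9 units apart; after: 5.5. That's 0.6 units further apart.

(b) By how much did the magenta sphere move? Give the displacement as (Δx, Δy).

(-1.7, 0.4)

The magenta sphere was at about (10.2, 3.6) and moved to about (8.5, 4.0).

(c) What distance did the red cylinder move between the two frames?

2.5

The red cylinder was near (9.4, 5.6) before and (6.9, 5.1) after, so it travelled √(2.5² + 0.5²) ≈ 2.5 units.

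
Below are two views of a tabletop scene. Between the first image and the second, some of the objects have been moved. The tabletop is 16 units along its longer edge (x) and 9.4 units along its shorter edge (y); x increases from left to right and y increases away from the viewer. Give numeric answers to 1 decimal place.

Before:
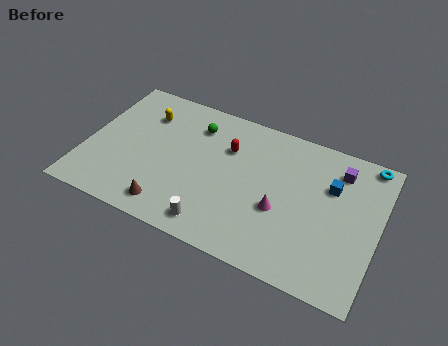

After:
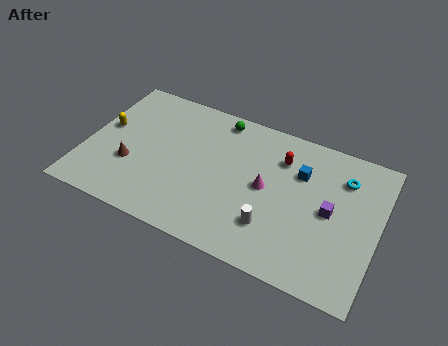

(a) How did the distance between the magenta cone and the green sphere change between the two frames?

-1.6

Before: roughly 6.2 units apart; after: 4.6. That's 1.6 units closer together.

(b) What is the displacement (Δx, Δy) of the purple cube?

(-0.2, -2.8)

From the two frames, the purple cube sits at roughly (13.6, 7.5) before and (13.4, 4.7) after.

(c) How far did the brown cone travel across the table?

3.1

From (5.0, 1.4) to (2.6, 3.3), the brown cone covered √(2.4² + 1.9²) ≈ 3.1 units.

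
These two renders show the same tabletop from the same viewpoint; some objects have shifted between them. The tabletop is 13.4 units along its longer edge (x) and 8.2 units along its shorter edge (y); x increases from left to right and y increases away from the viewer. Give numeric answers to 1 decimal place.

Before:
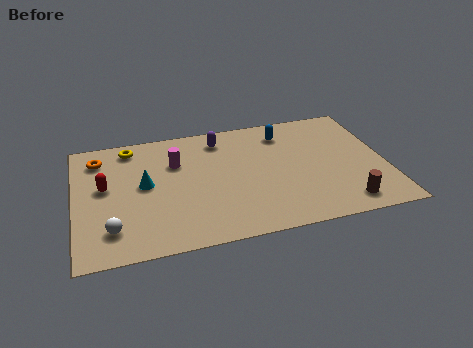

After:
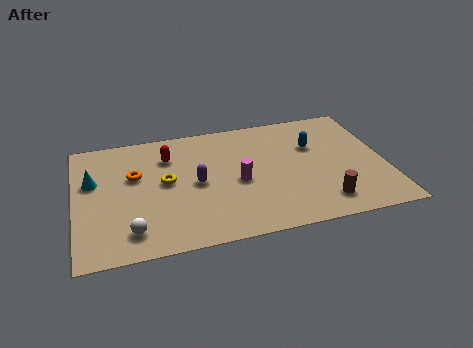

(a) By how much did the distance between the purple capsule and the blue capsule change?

+2.6

The distance was about 2.8 in the first image and 5.4 in the second, so they moved 2.6 units further apart.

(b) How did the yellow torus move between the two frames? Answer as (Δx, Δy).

(1.4, -2.7)

The yellow torus was at about (2.5, 7.1) and moved to about (3.9, 4.4).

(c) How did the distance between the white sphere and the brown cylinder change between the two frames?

-1.7

They were about 9.9 units apart before and 8.2 after — 1.7 units closer together.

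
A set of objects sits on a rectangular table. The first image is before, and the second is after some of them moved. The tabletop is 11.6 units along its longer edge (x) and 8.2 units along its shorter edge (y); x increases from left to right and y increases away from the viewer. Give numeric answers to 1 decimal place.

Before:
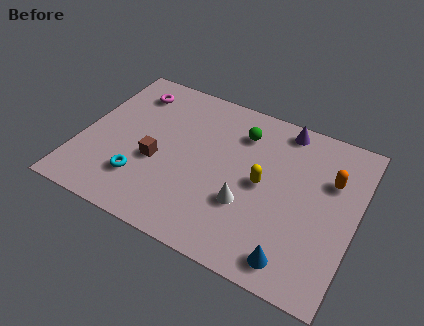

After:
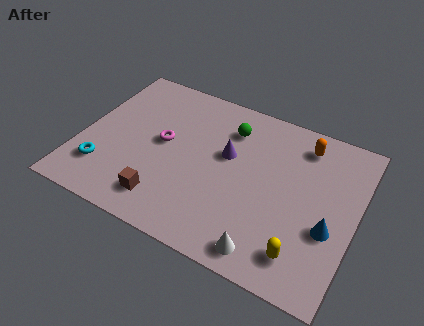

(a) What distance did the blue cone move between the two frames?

2.3

The blue cone moved from about (9.4, 1.1) to (10.6, 3.1), a distance of √(1.2² + 2.0²) ≈ 2.3.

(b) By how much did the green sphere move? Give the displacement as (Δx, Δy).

(-0.5, 0.0)

From the two frames, the green sphere sits at roughly (6.5, 6.3) before and (6.0, 6.3) after.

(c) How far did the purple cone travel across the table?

3.2

The purple cone was near (8.2, 7.3) before and (6.1, 4.9) after, so it travelled √(2.1² + 2.4²) ≈ 3.2 units.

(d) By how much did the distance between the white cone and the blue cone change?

+0.3

They were about 2.8 units apart before and 3.1 after — 0.3 units further apart.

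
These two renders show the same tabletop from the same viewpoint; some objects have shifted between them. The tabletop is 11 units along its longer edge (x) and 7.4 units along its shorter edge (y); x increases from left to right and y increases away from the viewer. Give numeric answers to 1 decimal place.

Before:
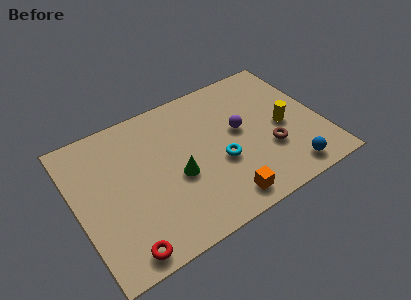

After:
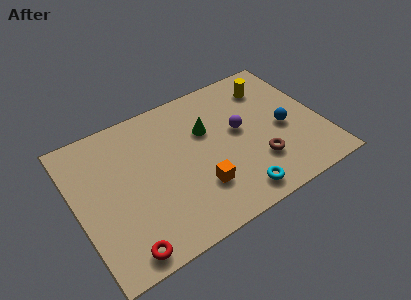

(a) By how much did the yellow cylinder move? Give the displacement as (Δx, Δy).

(-0.2, 2.4)

From the two frames, the yellow cylinder sits at roughly (9.3, 3.4) before and (9.1, 5.8) after.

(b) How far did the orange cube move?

1.4

From (6.1, 1.0) to (5.2, 2.1), the orange cube covered √(0.9² + 1.1²) ≈ 1.4 units.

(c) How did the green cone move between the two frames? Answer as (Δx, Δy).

(1.6, 1.7)

The green cone started near (4.4, 3.1) and ended near (6.0, 4.8).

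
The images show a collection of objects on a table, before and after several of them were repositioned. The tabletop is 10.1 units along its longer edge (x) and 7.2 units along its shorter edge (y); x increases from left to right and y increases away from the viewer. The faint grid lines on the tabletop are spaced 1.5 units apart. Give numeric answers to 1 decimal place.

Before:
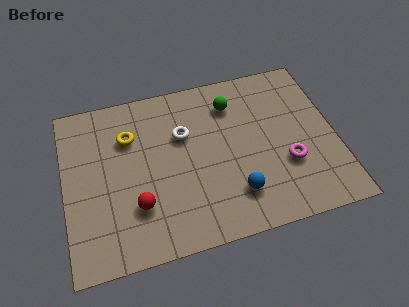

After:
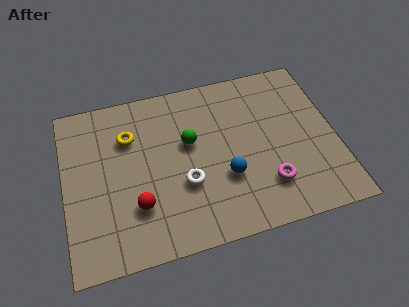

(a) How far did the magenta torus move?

1.1

The magenta torus moved from about (8.2, 2.5) to (7.4, 1.8), a distance of √(0.8² + 0.7²) ≈ 1.1.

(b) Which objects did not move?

the red sphere and the yellow torus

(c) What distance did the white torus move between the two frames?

2.1

From (4.5, 4.7) to (4.4, 2.6), the white torus covered √(0.1² + 2.1²) ≈ 2.1 units.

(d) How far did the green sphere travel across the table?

2.1

From (6.4, 5.6) to (4.7, 4.3), the green sphere covered √(1.7² + 1.3²) ≈ 2.1 units.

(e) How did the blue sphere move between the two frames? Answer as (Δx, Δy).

(-0.3, 0.8)

From the two frames, the blue sphere sits at roughly (6.2, 1.7) before and (5.9, 2.5) after.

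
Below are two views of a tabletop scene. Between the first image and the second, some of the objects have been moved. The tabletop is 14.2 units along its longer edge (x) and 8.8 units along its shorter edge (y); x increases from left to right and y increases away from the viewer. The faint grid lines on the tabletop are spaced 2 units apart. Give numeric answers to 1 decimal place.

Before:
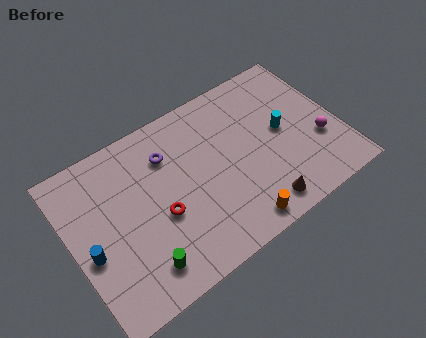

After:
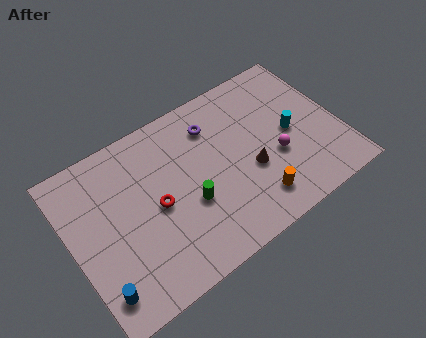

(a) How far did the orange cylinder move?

1.3

The orange cylinder moved from about (8.1, 1.0) to (9.2, 1.7), a distance of √(1.1² + 0.7²) ≈ 1.3.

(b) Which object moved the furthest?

the green cylinder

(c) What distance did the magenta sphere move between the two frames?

2.3

The magenta sphere was near (13.0, 3.1) before and (10.7, 3.4) after, so it travelled √(2.3² + 0.3²) ≈ 2.3 units.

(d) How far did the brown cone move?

2.2

From (9.4, 1.2) to (9.3, 3.4), the brown cone covered √(0.1² + 2.2²) ≈ 2.2 units.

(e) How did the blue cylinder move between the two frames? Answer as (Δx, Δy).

(0.1, -2.1)

The blue cylinder was at about (0.8, 3.7) and moved to about (0.9, 1.6).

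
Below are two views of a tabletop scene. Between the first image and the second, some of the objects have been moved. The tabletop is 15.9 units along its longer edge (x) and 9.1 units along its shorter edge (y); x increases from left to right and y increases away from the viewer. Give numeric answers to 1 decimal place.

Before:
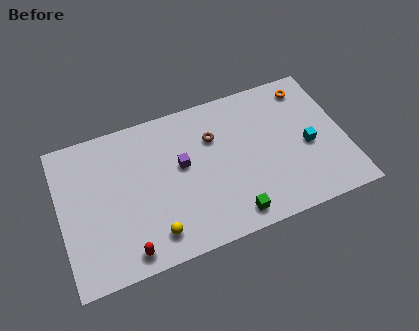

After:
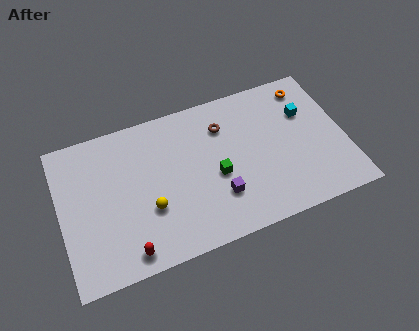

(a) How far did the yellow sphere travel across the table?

1.6

From (4.9, 1.6) to (4.8, 3.2), the yellow sphere covered √(0.1² + 1.6²) ≈ 1.6 units.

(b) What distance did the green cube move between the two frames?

2.8

The green cube was near (9.2, 1.2) before and (8.6, 3.9) after, so it travelled √(0.6² + 2.7²) ≈ 2.8 units.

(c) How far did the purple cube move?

3.2

From (6.8, 5.2) to (8.6, 2.6), the purple cube covered √(1.8² + 2.6²) ≈ 3.2 units.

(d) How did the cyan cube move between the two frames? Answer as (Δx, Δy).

(0.1, 2.1)

From the two frames, the cyan cube sits at roughly (13.8, 4.0) before and (13.9, 6.1) after.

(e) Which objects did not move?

the red capsule and the orange torus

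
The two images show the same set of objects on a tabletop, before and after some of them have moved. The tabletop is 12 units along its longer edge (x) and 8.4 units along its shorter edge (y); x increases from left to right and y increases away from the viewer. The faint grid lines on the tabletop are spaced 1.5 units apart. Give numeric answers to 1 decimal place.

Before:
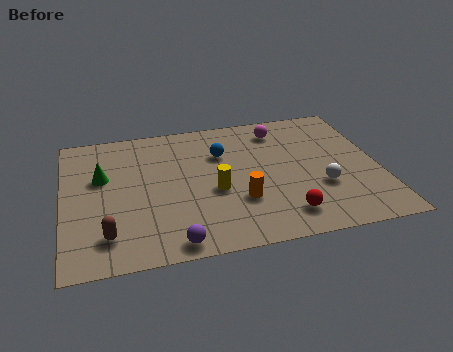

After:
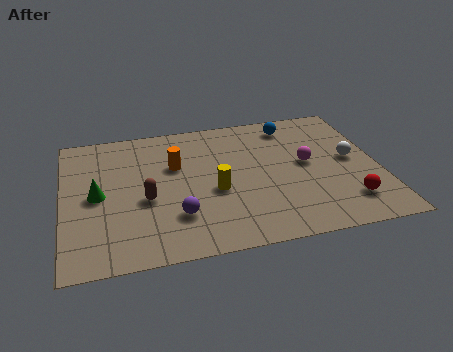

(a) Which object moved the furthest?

the orange cylinder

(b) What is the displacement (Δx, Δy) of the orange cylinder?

(-2.3, 2.7)

The orange cylinder started near (6.6, 2.7) and ended near (4.3, 5.4).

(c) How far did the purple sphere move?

1.5

The purple sphere moved from about (4.0, 0.8) to (4.2, 2.3), a distance of √(0.2² + 1.5²) ≈ 1.5.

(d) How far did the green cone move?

1.1

The green cone was near (1.5, 5.2) before and (1.3, 4.1) after, so it travelled √(0.2² + 1.1²) ≈ 1.1 units.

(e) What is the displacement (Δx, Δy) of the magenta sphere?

(0.9, -2.4)

The magenta sphere was at about (8.4, 6.9) and moved to about (9.3, 4.5).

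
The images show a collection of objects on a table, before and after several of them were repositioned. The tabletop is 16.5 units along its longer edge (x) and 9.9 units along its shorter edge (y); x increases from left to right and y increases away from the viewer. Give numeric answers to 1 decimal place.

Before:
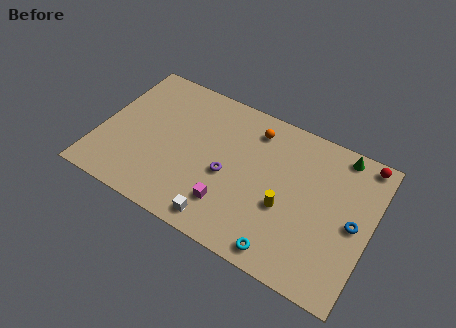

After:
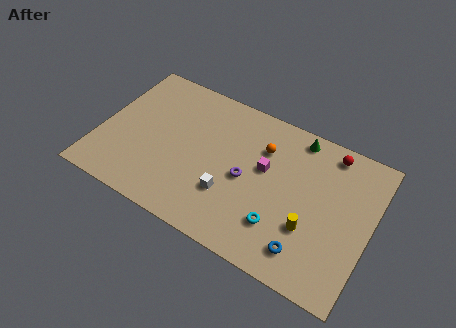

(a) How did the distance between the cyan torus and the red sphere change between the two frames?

-2.3

They were about 8.8 units apart before and 6.5 after — 2.3 units closer together.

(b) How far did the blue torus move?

3.8

The blue torus moved from about (15.5, 4.8) to (13.1, 1.8), a distance of √(2.4² + 3.0²) ≈ 3.8.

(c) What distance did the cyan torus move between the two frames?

1.6

The cyan torus moved from about (11.8, 1.1) to (11.4, 2.6), a distance of √(0.4² + 1.5²) ≈ 1.6.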